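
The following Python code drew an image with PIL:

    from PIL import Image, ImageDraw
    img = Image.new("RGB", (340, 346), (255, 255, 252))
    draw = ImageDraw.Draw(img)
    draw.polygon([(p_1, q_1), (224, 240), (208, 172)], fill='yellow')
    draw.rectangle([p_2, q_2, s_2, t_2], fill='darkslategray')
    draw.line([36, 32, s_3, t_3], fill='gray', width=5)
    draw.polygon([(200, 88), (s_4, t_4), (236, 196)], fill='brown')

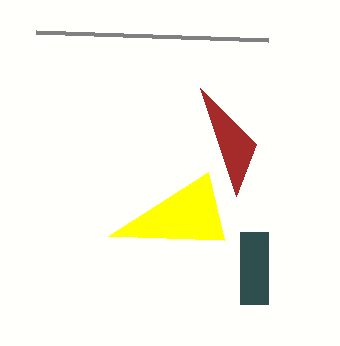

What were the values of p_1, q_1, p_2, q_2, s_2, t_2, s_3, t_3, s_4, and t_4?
p_1 = 108, q_1 = 236, p_2 = 240, q_2 = 232, s_2 = 268, t_2 = 304, s_3 = 268, t_3 = 40, s_4 = 256, t_4 = 144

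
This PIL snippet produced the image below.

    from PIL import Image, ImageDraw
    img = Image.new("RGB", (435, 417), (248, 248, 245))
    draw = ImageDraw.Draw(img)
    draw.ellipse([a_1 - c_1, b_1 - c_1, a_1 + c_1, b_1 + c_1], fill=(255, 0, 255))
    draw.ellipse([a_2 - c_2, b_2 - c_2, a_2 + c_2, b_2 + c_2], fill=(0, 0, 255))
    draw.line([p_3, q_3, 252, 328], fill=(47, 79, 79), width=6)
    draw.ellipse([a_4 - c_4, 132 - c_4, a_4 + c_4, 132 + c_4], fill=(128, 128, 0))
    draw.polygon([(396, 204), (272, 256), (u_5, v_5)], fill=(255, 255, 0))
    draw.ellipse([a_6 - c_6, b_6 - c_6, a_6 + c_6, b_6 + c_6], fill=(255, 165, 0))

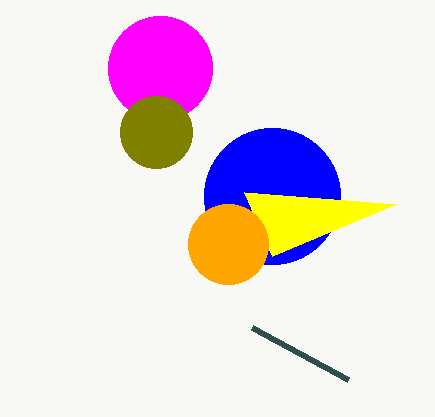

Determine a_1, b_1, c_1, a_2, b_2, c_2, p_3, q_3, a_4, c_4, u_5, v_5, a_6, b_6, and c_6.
a_1 = 160
b_1 = 68
c_1 = 52
a_2 = 272
b_2 = 196
c_2 = 68
p_3 = 348
q_3 = 380
a_4 = 156
c_4 = 36
u_5 = 244
v_5 = 192
a_6 = 228
b_6 = 244
c_6 = 40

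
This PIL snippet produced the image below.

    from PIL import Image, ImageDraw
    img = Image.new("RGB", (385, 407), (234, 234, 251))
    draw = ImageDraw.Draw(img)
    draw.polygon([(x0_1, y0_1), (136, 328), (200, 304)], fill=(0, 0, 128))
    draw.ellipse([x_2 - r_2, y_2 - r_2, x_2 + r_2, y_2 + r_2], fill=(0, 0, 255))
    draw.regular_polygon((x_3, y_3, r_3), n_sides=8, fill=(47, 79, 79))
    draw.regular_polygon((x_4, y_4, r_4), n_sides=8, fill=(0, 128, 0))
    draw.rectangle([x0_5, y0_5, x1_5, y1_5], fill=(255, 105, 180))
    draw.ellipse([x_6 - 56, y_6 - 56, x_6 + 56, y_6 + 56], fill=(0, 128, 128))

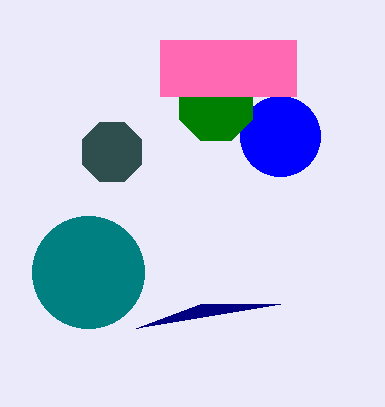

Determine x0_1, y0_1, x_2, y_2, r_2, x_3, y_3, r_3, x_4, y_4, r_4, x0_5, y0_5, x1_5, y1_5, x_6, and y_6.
x0_1 = 280, y0_1 = 304, x_2 = 280, y_2 = 136, r_2 = 40, x_3 = 112, y_3 = 152, r_3 = 32, x_4 = 216, y_4 = 104, r_4 = 40, x0_5 = 160, y0_5 = 40, x1_5 = 296, y1_5 = 96, x_6 = 88, y_6 = 272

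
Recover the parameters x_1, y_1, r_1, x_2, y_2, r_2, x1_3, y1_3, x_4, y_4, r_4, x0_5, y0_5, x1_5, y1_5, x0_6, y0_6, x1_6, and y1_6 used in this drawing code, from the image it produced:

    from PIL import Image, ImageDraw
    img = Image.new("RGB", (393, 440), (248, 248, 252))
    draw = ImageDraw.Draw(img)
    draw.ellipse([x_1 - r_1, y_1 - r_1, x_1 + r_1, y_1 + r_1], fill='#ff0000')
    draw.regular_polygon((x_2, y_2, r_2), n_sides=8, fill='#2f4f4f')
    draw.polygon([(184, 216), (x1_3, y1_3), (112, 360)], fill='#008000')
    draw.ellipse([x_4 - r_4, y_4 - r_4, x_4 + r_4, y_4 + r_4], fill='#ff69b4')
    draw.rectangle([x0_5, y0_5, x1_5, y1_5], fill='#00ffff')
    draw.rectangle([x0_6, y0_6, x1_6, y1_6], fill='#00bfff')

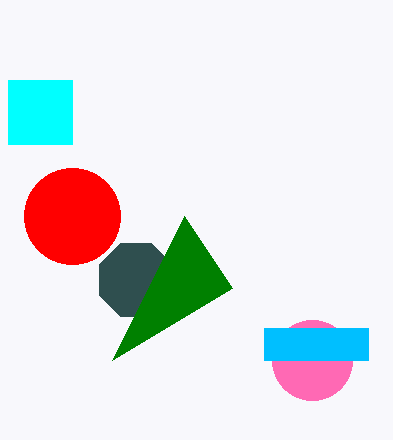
x_1 = 72
y_1 = 216
r_1 = 48
x_2 = 136
y_2 = 280
r_2 = 40
x1_3 = 232
y1_3 = 288
x_4 = 312
y_4 = 360
r_4 = 40
x0_5 = 8
y0_5 = 80
x1_5 = 72
y1_5 = 144
x0_6 = 264
y0_6 = 328
x1_6 = 368
y1_6 = 360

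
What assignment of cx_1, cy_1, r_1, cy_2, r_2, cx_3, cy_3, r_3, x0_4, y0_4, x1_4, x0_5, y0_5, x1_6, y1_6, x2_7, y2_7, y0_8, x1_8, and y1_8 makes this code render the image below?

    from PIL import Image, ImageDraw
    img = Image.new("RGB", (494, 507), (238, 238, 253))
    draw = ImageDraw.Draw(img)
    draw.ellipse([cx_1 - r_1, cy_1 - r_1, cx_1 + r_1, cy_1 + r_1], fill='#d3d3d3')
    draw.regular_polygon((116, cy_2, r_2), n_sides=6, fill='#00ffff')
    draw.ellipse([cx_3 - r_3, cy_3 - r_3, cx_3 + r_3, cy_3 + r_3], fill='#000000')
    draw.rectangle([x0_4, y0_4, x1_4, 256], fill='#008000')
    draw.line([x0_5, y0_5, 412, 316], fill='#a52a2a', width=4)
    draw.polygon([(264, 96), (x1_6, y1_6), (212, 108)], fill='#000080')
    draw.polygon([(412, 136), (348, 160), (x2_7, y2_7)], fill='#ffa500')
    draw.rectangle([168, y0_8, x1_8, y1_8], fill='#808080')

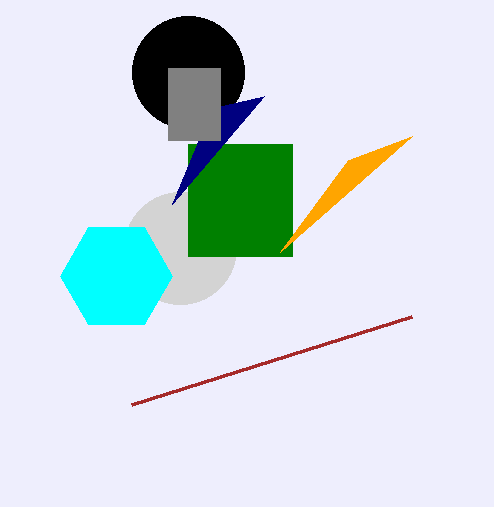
cx_1 = 180
cy_1 = 248
r_1 = 56
cy_2 = 276
r_2 = 56
cx_3 = 188
cy_3 = 72
r_3 = 56
x0_4 = 188
y0_4 = 144
x1_4 = 292
x0_5 = 132
y0_5 = 404
x1_6 = 172
y1_6 = 204
x2_7 = 280
y2_7 = 252
y0_8 = 68
x1_8 = 220
y1_8 = 140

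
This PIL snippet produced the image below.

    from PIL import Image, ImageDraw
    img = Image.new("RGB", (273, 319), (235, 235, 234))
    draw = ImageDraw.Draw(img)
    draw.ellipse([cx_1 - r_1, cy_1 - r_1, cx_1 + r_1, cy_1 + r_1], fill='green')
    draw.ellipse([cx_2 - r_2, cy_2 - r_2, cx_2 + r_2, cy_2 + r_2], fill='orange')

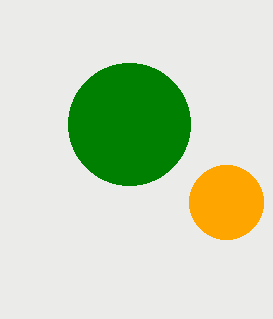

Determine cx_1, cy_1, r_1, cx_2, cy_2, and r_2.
cx_1 = 129, cy_1 = 124, r_1 = 61, cx_2 = 226, cy_2 = 202, r_2 = 37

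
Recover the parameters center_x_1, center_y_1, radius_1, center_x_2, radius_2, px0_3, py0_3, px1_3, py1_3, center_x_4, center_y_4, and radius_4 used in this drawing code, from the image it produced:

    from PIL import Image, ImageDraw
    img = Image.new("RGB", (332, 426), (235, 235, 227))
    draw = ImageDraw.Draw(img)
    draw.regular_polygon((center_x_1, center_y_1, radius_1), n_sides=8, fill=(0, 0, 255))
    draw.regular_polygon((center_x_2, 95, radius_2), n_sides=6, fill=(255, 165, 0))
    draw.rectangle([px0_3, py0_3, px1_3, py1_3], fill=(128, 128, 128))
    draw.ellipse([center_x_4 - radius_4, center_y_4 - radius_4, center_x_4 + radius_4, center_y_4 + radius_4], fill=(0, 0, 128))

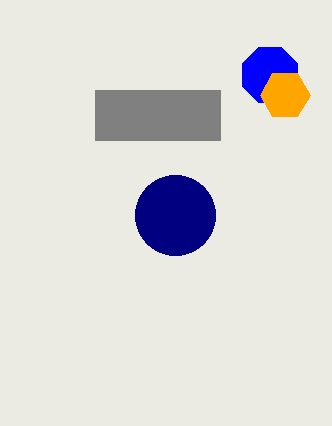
center_x_1 = 270; center_y_1 = 75; radius_1 = 30; center_x_2 = 285; radius_2 = 25; px0_3 = 95; py0_3 = 90; px1_3 = 220; py1_3 = 140; center_x_4 = 175; center_y_4 = 215; radius_4 = 40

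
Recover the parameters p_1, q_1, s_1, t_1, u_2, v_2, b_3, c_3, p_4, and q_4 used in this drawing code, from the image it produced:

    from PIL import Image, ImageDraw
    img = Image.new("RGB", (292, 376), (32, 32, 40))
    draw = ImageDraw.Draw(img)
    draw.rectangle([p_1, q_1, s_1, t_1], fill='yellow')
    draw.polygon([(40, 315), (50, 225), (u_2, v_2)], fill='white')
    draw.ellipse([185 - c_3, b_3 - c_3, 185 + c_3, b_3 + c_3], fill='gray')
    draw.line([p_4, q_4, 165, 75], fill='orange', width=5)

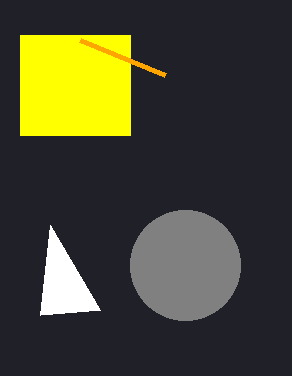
p_1 = 20, q_1 = 35, s_1 = 130, t_1 = 135, u_2 = 100, v_2 = 310, b_3 = 265, c_3 = 55, p_4 = 80, q_4 = 40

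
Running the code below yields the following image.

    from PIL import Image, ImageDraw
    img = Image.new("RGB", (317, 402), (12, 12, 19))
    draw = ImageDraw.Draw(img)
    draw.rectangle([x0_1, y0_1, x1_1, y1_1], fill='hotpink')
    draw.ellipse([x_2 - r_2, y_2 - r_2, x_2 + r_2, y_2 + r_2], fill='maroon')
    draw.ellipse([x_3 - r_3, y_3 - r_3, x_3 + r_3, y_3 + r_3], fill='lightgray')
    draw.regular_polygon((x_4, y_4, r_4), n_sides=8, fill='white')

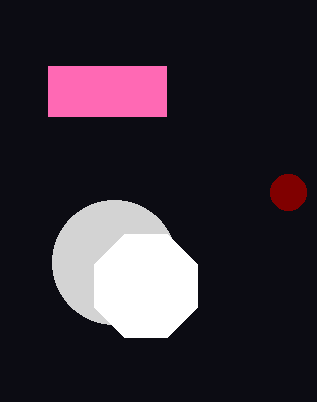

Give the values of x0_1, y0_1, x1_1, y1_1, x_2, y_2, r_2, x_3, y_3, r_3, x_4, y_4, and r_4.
x0_1 = 48; y0_1 = 66; x1_1 = 166; y1_1 = 116; x_2 = 288; y_2 = 192; r_2 = 18; x_3 = 114; y_3 = 262; r_3 = 62; x_4 = 146; y_4 = 286; r_4 = 56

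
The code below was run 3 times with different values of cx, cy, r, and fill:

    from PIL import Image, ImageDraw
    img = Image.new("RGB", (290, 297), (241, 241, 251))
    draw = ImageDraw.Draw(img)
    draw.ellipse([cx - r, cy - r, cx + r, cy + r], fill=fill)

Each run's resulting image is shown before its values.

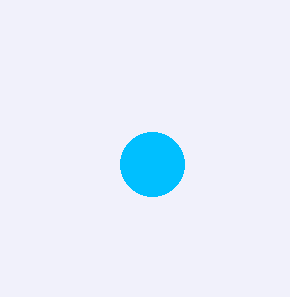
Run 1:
cx = 152
cy = 164
r = 32
fill = 'deepskyblue'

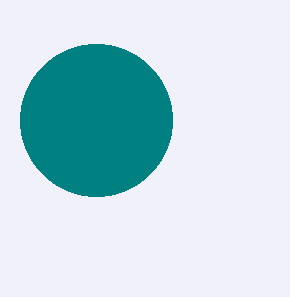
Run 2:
cx = 96; cy = 120; r = 76; fill = 'teal'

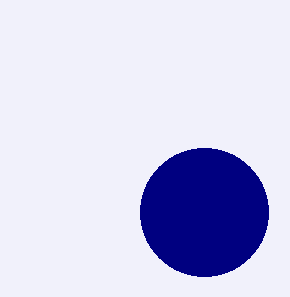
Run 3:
cx = 204; cy = 212; r = 64; fill = 'navy'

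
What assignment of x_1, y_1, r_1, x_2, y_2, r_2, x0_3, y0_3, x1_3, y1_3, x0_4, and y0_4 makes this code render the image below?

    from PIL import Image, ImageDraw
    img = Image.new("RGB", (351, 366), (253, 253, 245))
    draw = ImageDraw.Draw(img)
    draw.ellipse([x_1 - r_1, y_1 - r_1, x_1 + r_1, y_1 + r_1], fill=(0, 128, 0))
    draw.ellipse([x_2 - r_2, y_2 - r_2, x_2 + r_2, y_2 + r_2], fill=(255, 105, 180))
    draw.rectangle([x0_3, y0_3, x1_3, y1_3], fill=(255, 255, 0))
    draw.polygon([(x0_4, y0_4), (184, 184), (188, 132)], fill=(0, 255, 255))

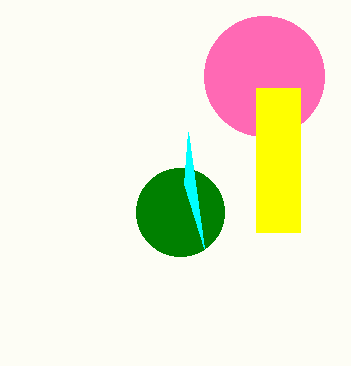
x_1 = 180
y_1 = 212
r_1 = 44
x_2 = 264
y_2 = 76
r_2 = 60
x0_3 = 256
y0_3 = 88
x1_3 = 300
y1_3 = 232
x0_4 = 204
y0_4 = 248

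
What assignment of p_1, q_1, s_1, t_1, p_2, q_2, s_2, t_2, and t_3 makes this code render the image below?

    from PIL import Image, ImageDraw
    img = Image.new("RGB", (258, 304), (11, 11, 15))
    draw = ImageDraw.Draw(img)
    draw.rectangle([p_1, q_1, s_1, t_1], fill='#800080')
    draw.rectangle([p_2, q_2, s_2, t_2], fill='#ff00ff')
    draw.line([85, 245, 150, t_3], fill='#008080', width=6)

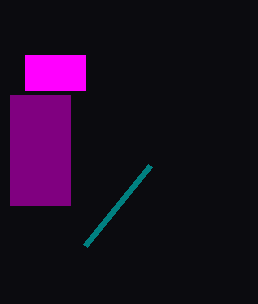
p_1 = 10; q_1 = 95; s_1 = 70; t_1 = 205; p_2 = 25; q_2 = 55; s_2 = 85; t_2 = 90; t_3 = 165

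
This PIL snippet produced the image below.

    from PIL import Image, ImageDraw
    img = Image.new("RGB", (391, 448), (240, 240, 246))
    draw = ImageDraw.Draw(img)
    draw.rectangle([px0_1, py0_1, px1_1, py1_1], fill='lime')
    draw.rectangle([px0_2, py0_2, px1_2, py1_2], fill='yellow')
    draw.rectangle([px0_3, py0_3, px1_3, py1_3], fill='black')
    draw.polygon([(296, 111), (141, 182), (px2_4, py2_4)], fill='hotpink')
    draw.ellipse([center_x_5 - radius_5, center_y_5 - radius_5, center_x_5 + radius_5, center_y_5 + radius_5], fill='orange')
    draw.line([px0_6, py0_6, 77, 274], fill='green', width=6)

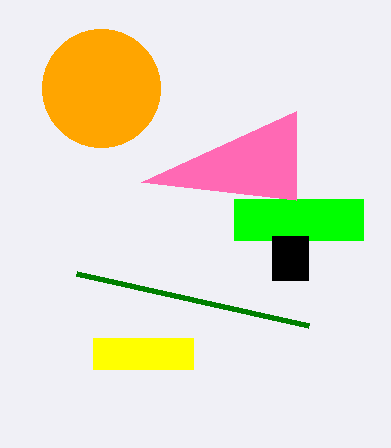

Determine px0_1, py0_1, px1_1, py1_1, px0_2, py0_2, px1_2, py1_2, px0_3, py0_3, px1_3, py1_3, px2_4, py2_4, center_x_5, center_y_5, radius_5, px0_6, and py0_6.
px0_1 = 234, py0_1 = 199, px1_1 = 363, py1_1 = 240, px0_2 = 93, py0_2 = 338, px1_2 = 193, py1_2 = 369, px0_3 = 272, py0_3 = 236, px1_3 = 308, py1_3 = 280, px2_4 = 296, py2_4 = 200, center_x_5 = 101, center_y_5 = 88, radius_5 = 59, px0_6 = 309, py0_6 = 326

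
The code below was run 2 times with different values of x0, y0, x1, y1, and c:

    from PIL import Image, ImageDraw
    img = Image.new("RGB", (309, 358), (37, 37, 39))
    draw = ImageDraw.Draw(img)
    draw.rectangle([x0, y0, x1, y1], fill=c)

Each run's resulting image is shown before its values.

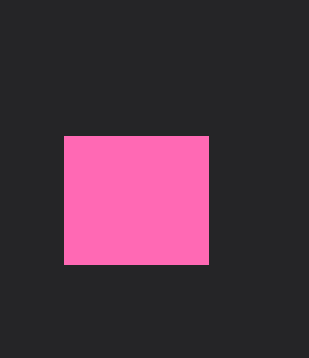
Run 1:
x0 = 64
y0 = 136
x1 = 208
y1 = 264
c = 'hotpink'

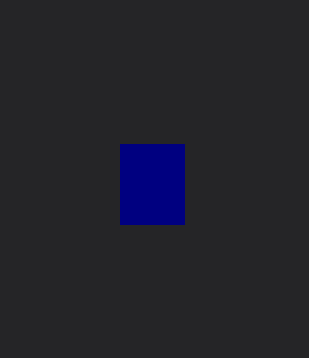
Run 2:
x0 = 120
y0 = 144
x1 = 184
y1 = 224
c = 'navy'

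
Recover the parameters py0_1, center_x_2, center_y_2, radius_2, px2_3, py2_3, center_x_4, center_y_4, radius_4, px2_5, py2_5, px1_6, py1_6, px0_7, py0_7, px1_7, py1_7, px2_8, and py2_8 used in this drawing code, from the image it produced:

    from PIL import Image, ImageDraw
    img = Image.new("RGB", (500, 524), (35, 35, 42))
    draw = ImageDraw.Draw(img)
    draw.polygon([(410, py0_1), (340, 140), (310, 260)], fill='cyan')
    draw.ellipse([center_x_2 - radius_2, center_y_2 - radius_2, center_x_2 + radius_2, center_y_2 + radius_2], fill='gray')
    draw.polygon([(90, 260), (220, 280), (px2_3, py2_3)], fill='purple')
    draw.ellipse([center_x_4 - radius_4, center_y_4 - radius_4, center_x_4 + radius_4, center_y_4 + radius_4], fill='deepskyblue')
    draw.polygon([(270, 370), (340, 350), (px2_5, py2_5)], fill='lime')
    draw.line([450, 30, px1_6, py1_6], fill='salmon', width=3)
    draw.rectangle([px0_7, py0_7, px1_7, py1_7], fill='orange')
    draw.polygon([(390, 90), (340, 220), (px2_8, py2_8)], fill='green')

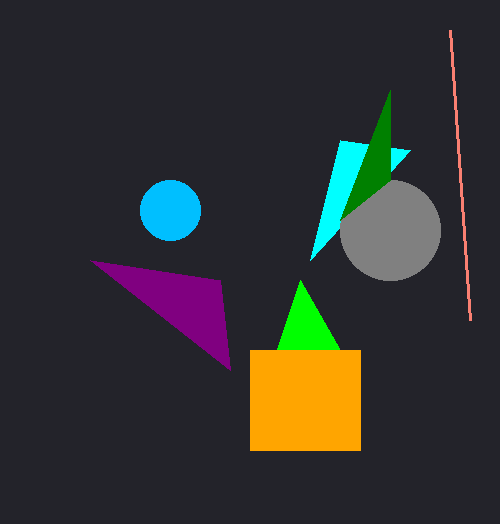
py0_1 = 150; center_x_2 = 390; center_y_2 = 230; radius_2 = 50; px2_3 = 230; py2_3 = 370; center_x_4 = 170; center_y_4 = 210; radius_4 = 30; px2_5 = 300; py2_5 = 280; px1_6 = 470; py1_6 = 320; px0_7 = 250; py0_7 = 350; px1_7 = 360; py1_7 = 450; px2_8 = 390; py2_8 = 180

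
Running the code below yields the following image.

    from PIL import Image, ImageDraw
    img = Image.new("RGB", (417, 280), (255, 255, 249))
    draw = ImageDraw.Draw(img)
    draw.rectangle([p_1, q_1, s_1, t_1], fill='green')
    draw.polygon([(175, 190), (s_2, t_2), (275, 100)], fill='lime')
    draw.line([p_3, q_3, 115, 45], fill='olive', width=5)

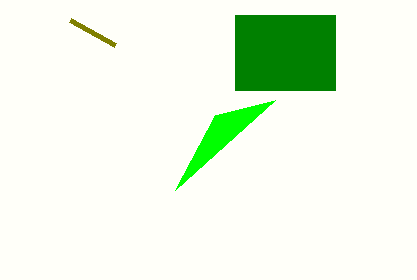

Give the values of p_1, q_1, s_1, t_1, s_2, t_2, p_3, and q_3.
p_1 = 235
q_1 = 15
s_1 = 335
t_1 = 90
s_2 = 215
t_2 = 115
p_3 = 70
q_3 = 20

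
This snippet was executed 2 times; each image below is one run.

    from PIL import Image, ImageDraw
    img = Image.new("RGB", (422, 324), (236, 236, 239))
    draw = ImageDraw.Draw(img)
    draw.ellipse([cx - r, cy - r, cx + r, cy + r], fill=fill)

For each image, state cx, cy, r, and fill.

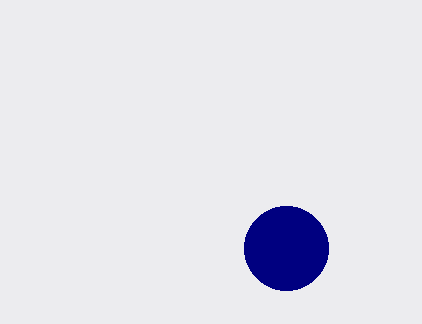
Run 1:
cx = 286, cy = 248, r = 42, fill = 'navy'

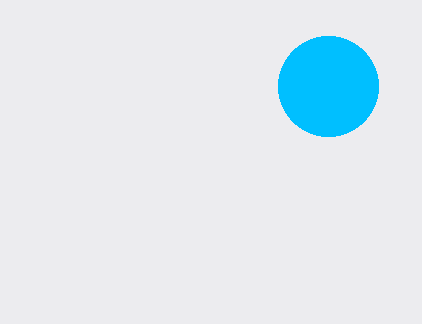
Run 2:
cx = 328
cy = 86
r = 50
fill = 'deepskyblue'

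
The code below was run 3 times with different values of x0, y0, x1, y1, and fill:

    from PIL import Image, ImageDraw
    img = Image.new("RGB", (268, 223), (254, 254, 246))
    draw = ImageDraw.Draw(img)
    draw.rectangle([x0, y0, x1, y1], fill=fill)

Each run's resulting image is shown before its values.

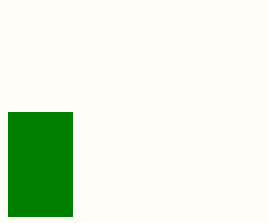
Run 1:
x0 = 8
y0 = 112
x1 = 72
y1 = 216
fill = 'green'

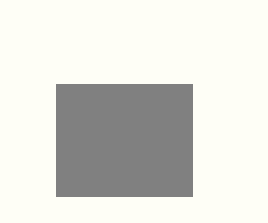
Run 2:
x0 = 56, y0 = 84, x1 = 192, y1 = 196, fill = 'gray'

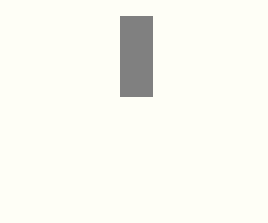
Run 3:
x0 = 120, y0 = 16, x1 = 152, y1 = 96, fill = 'gray'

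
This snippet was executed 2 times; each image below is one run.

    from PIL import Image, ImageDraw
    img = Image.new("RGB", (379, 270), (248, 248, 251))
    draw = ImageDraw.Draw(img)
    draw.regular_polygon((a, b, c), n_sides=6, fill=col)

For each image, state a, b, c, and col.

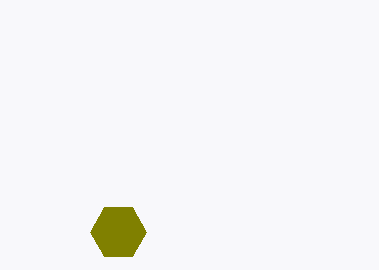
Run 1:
a = 118, b = 232, c = 28, col = 'olive'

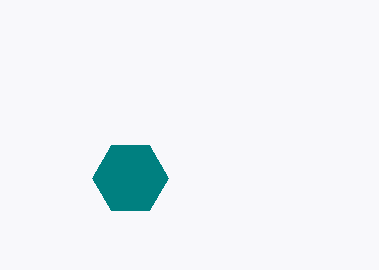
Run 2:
a = 130
b = 178
c = 38
col = 'teal'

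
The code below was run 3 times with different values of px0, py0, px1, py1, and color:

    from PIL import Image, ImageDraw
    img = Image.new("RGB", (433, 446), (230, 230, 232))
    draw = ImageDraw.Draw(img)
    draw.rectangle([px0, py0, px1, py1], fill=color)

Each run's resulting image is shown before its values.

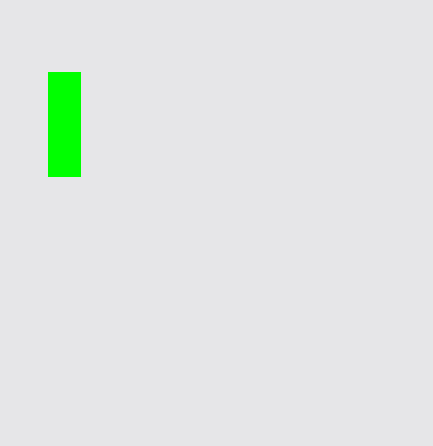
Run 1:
px0 = 48; py0 = 72; px1 = 80; py1 = 176; color = 'lime'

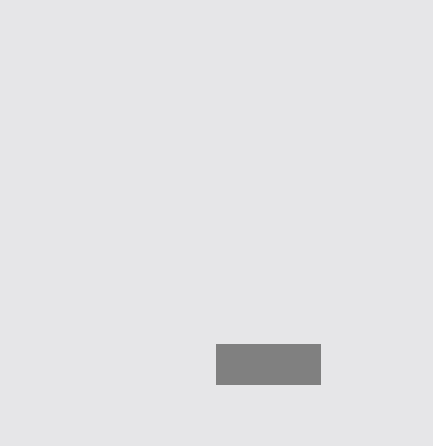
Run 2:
px0 = 216
py0 = 344
px1 = 320
py1 = 384
color = 'gray'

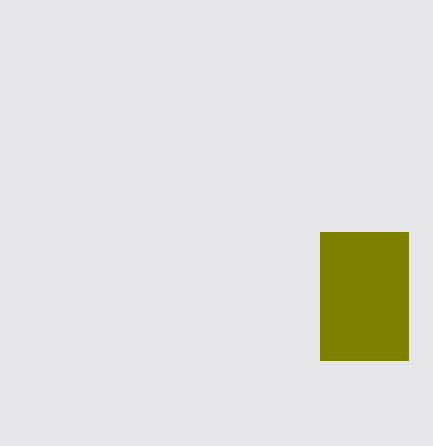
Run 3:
px0 = 320; py0 = 232; px1 = 408; py1 = 360; color = 'olive'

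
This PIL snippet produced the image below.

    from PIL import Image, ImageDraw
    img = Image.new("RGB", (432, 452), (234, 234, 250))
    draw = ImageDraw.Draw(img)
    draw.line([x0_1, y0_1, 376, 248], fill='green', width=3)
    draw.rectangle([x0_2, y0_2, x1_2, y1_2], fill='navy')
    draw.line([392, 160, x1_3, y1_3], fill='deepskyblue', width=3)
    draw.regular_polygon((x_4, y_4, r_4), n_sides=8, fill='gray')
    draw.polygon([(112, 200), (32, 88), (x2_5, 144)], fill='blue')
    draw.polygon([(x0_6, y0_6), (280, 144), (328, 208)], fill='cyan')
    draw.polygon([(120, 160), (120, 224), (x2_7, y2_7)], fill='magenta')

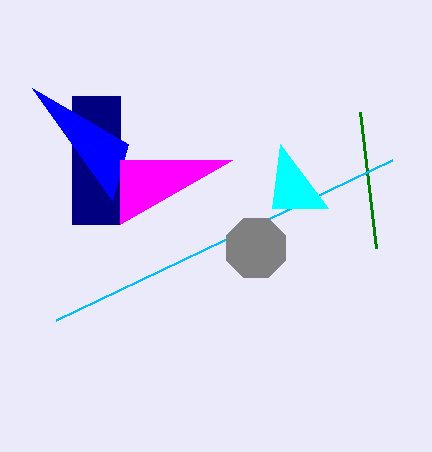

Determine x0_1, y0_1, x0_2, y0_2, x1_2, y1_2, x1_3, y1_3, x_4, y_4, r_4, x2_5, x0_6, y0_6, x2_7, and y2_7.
x0_1 = 360, y0_1 = 112, x0_2 = 72, y0_2 = 96, x1_2 = 120, y1_2 = 224, x1_3 = 56, y1_3 = 320, x_4 = 256, y_4 = 248, r_4 = 32, x2_5 = 128, x0_6 = 272, y0_6 = 208, x2_7 = 232, y2_7 = 160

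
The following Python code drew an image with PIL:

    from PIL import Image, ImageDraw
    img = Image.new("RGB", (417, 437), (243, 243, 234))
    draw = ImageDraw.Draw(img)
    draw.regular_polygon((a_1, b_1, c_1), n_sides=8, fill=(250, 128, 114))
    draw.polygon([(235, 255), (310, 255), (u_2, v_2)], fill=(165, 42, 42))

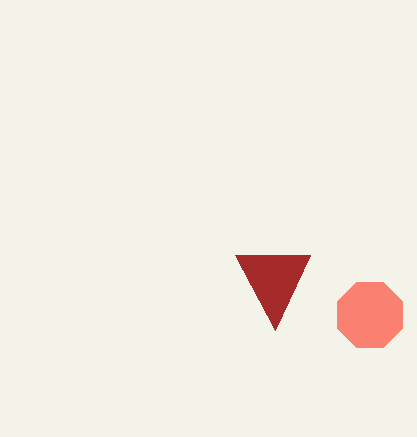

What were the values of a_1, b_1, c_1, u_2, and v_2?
a_1 = 370, b_1 = 315, c_1 = 35, u_2 = 275, v_2 = 330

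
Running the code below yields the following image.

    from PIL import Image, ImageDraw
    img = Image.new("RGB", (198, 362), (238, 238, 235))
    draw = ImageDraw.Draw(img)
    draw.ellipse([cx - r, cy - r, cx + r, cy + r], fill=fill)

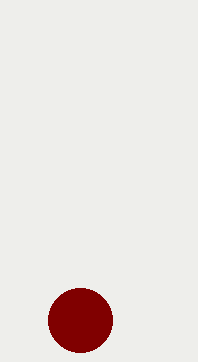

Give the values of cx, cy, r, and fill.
cx = 80, cy = 320, r = 32, fill = 'maroon'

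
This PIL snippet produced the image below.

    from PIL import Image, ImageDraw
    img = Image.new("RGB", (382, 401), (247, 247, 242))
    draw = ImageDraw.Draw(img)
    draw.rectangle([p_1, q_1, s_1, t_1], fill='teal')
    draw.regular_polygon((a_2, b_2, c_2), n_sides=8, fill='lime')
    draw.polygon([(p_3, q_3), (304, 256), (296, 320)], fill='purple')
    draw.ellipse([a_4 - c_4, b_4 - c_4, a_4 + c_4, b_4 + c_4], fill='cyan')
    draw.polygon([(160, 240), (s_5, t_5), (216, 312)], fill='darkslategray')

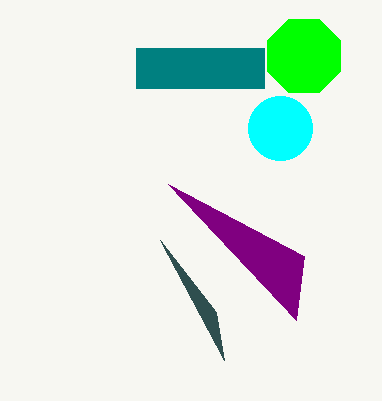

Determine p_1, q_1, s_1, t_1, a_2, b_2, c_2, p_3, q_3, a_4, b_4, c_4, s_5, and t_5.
p_1 = 136
q_1 = 48
s_1 = 264
t_1 = 88
a_2 = 304
b_2 = 56
c_2 = 40
p_3 = 168
q_3 = 184
a_4 = 280
b_4 = 128
c_4 = 32
s_5 = 224
t_5 = 360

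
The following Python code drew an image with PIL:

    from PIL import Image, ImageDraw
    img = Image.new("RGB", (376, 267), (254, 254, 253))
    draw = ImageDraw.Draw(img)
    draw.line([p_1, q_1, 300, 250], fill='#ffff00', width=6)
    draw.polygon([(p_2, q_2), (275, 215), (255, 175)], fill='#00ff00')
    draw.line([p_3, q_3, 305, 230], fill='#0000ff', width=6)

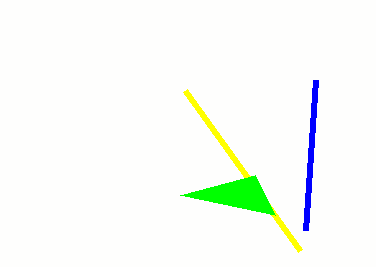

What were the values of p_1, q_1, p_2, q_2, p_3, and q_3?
p_1 = 185
q_1 = 90
p_2 = 180
q_2 = 195
p_3 = 315
q_3 = 80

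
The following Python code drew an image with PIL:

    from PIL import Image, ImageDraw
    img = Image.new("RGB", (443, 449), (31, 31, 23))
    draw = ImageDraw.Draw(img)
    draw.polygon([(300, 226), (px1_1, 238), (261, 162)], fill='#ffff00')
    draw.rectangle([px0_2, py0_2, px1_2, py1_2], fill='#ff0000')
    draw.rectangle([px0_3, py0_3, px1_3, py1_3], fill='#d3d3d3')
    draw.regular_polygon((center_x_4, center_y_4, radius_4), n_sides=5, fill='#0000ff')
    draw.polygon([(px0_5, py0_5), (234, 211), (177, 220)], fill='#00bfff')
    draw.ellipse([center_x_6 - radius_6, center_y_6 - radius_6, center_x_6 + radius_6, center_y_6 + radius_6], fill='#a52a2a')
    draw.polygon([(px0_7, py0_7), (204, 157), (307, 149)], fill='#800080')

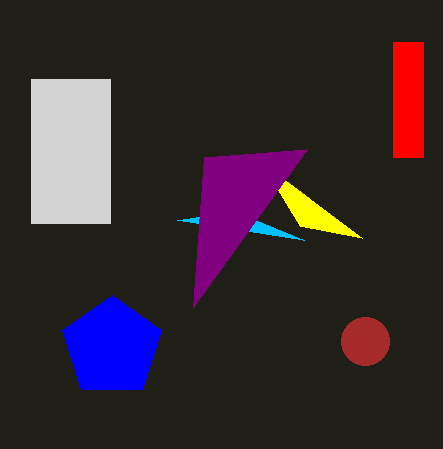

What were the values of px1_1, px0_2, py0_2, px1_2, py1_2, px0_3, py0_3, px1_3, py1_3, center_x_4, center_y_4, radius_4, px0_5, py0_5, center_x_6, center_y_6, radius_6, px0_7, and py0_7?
px1_1 = 362, px0_2 = 393, py0_2 = 42, px1_2 = 423, py1_2 = 157, px0_3 = 31, py0_3 = 79, px1_3 = 110, py1_3 = 223, center_x_4 = 112, center_y_4 = 347, radius_4 = 52, px0_5 = 304, py0_5 = 240, center_x_6 = 365, center_y_6 = 341, radius_6 = 24, px0_7 = 193, py0_7 = 307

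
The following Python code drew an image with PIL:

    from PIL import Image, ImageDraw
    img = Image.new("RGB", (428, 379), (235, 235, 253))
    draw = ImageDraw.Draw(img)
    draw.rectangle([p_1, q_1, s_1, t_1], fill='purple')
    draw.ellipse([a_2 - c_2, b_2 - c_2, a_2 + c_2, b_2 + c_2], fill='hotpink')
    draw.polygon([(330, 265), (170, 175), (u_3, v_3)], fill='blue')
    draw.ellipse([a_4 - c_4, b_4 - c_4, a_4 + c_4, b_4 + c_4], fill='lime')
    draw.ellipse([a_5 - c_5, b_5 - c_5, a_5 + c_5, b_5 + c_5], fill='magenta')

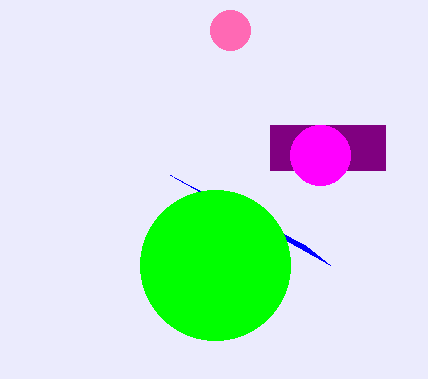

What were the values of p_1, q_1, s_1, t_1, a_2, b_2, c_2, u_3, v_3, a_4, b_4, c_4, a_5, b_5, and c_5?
p_1 = 270, q_1 = 125, s_1 = 385, t_1 = 170, a_2 = 230, b_2 = 30, c_2 = 20, u_3 = 305, v_3 = 245, a_4 = 215, b_4 = 265, c_4 = 75, a_5 = 320, b_5 = 155, c_5 = 30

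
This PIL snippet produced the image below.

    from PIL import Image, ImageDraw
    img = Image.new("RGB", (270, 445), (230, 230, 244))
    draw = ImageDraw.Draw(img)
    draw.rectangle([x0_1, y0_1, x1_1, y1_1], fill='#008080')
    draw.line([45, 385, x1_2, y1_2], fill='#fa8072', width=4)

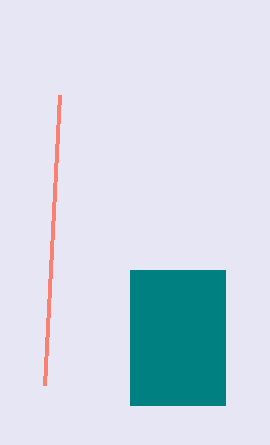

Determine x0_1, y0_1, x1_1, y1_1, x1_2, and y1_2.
x0_1 = 130
y0_1 = 270
x1_1 = 225
y1_1 = 405
x1_2 = 60
y1_2 = 95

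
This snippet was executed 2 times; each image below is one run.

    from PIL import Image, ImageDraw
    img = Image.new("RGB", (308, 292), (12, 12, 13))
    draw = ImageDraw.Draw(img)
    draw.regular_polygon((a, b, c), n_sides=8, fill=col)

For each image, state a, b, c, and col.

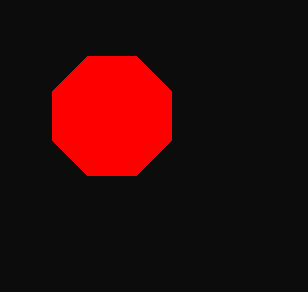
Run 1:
a = 112, b = 116, c = 64, col = 'red'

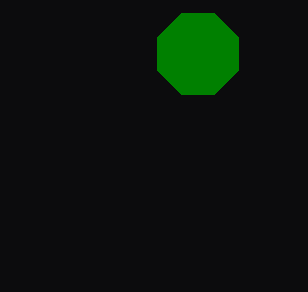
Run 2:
a = 198; b = 54; c = 44; col = 'green'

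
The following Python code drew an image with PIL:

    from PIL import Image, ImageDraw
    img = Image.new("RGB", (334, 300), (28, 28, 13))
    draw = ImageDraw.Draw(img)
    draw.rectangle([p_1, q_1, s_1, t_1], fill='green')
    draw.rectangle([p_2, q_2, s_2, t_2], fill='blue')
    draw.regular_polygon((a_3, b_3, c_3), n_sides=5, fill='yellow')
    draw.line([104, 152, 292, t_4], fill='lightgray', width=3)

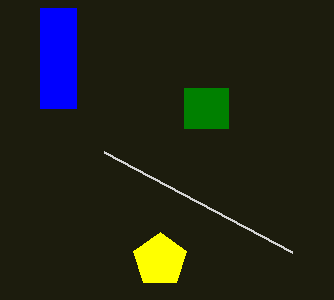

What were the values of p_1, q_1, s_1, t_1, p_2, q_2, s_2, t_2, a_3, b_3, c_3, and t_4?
p_1 = 184; q_1 = 88; s_1 = 228; t_1 = 128; p_2 = 40; q_2 = 8; s_2 = 76; t_2 = 108; a_3 = 160; b_3 = 260; c_3 = 28; t_4 = 252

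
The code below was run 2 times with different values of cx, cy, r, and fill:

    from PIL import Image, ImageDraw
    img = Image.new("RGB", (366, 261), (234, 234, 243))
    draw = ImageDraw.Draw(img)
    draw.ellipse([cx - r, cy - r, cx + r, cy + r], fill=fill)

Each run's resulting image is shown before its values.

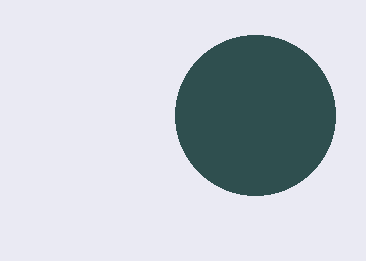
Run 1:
cx = 255, cy = 115, r = 80, fill = 'darkslategray'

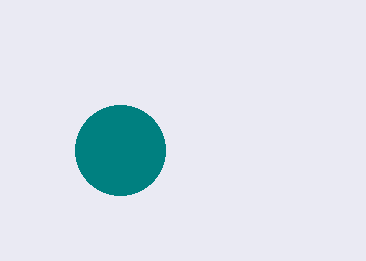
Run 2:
cx = 120, cy = 150, r = 45, fill = 'teal'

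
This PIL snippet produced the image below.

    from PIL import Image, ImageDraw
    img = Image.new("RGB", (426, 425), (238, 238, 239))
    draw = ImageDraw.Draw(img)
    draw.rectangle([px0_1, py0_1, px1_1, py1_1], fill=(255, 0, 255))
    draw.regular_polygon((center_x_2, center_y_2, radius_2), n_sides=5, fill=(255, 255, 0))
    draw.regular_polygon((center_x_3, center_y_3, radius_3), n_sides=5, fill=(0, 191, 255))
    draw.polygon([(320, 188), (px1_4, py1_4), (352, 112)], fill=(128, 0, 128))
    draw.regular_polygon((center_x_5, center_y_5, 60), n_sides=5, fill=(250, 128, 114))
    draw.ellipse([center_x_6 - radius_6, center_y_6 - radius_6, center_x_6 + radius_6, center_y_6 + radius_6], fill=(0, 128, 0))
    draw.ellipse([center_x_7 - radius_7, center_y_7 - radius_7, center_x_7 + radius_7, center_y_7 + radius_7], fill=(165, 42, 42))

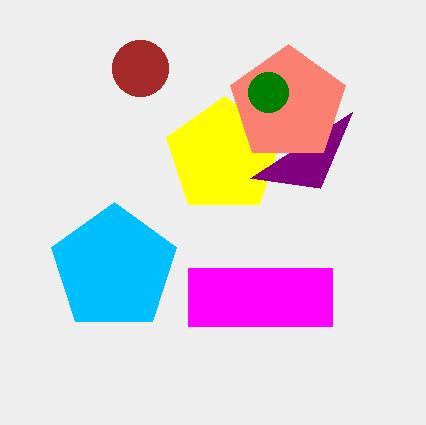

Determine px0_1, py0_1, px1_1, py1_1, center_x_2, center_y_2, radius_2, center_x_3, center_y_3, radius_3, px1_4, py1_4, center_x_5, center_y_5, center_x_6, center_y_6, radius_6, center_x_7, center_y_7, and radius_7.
px0_1 = 188
py0_1 = 268
px1_1 = 332
py1_1 = 326
center_x_2 = 224
center_y_2 = 156
radius_2 = 60
center_x_3 = 114
center_y_3 = 268
radius_3 = 66
px1_4 = 250
py1_4 = 178
center_x_5 = 288
center_y_5 = 104
center_x_6 = 268
center_y_6 = 92
radius_6 = 20
center_x_7 = 140
center_y_7 = 68
radius_7 = 28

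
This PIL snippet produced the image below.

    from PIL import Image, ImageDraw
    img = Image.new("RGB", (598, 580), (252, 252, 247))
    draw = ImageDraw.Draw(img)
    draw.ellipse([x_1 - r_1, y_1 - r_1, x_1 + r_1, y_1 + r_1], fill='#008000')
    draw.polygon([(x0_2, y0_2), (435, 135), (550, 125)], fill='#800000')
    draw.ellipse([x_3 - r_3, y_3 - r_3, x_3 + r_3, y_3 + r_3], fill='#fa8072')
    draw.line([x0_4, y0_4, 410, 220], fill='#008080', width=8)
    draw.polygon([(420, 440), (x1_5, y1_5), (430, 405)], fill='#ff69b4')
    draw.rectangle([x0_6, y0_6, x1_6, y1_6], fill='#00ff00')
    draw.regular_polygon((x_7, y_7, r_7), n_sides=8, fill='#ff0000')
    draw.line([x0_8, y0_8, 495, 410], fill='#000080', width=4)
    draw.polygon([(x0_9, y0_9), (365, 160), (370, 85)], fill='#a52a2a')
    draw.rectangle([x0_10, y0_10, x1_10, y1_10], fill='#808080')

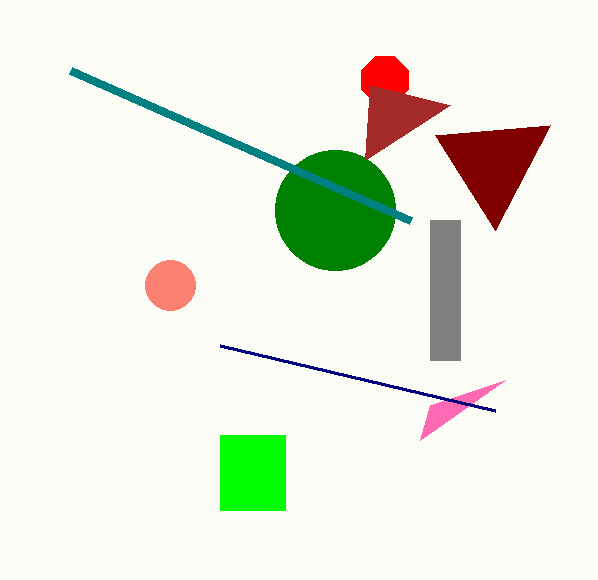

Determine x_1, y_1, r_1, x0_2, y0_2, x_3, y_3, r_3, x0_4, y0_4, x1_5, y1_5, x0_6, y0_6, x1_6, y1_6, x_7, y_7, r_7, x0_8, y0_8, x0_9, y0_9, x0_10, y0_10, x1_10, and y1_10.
x_1 = 335, y_1 = 210, r_1 = 60, x0_2 = 495, y0_2 = 230, x_3 = 170, y_3 = 285, r_3 = 25, x0_4 = 70, y0_4 = 70, x1_5 = 505, y1_5 = 380, x0_6 = 220, y0_6 = 435, x1_6 = 285, y1_6 = 510, x_7 = 385, y_7 = 80, r_7 = 25, x0_8 = 220, y0_8 = 345, x0_9 = 450, y0_9 = 105, x0_10 = 430, y0_10 = 220, x1_10 = 460, y1_10 = 360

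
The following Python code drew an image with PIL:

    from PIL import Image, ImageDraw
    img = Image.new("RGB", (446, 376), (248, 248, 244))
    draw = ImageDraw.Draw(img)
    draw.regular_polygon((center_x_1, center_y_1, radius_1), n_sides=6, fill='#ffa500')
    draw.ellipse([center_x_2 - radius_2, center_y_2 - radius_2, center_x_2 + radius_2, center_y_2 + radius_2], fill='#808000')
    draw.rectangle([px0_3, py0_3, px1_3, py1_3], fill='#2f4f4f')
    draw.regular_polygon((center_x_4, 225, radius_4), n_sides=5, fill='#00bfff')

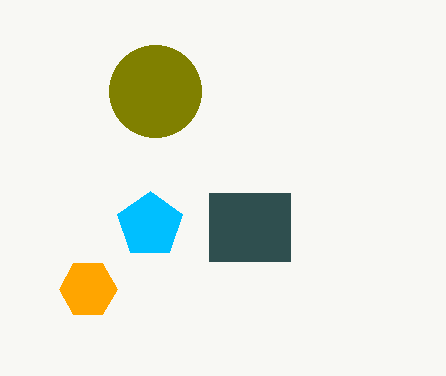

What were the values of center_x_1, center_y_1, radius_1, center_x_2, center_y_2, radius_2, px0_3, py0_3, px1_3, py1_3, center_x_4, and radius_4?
center_x_1 = 88
center_y_1 = 289
radius_1 = 29
center_x_2 = 155
center_y_2 = 91
radius_2 = 46
px0_3 = 209
py0_3 = 193
px1_3 = 290
py1_3 = 261
center_x_4 = 150
radius_4 = 34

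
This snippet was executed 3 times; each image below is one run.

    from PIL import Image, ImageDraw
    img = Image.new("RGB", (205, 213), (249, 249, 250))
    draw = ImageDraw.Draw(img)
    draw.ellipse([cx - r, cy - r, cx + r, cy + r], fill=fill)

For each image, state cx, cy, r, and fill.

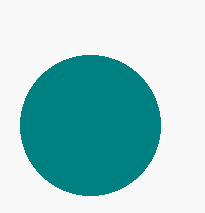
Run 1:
cx = 90, cy = 125, r = 70, fill = 'teal'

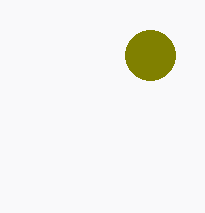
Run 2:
cx = 150; cy = 55; r = 25; fill = 'olive'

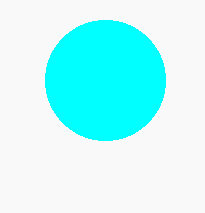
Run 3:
cx = 105
cy = 80
r = 60
fill = 'cyan'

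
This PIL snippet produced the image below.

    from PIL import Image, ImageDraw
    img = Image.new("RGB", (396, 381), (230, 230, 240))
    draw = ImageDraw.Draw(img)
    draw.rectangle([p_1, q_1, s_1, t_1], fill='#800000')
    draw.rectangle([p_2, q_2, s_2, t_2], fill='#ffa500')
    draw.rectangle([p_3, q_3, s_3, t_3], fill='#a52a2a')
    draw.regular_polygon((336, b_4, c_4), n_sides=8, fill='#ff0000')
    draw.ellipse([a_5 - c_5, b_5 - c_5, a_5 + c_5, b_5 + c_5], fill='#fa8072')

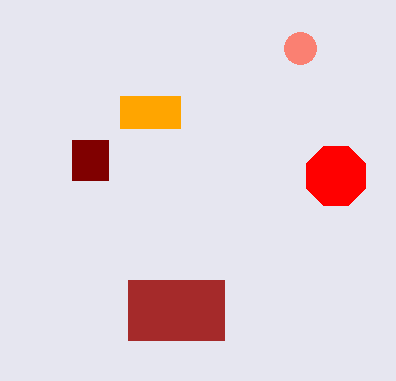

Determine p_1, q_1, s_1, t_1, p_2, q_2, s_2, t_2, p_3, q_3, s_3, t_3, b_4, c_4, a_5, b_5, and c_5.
p_1 = 72
q_1 = 140
s_1 = 108
t_1 = 180
p_2 = 120
q_2 = 96
s_2 = 180
t_2 = 128
p_3 = 128
q_3 = 280
s_3 = 224
t_3 = 340
b_4 = 176
c_4 = 32
a_5 = 300
b_5 = 48
c_5 = 16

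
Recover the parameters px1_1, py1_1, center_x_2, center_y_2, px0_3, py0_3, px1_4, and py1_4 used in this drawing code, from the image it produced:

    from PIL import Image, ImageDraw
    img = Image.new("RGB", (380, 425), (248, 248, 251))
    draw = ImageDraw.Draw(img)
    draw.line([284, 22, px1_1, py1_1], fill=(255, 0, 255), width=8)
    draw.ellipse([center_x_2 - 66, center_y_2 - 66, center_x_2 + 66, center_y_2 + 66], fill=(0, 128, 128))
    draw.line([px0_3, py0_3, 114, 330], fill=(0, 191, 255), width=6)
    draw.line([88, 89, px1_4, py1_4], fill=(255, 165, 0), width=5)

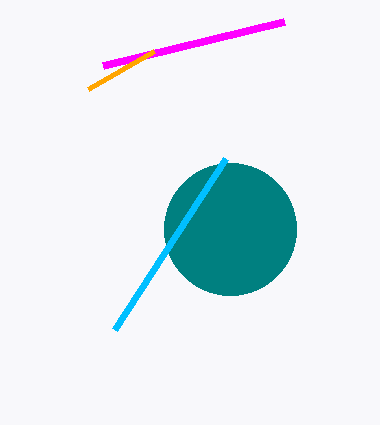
px1_1 = 103
py1_1 = 66
center_x_2 = 230
center_y_2 = 229
px0_3 = 225
py0_3 = 159
px1_4 = 154
py1_4 = 51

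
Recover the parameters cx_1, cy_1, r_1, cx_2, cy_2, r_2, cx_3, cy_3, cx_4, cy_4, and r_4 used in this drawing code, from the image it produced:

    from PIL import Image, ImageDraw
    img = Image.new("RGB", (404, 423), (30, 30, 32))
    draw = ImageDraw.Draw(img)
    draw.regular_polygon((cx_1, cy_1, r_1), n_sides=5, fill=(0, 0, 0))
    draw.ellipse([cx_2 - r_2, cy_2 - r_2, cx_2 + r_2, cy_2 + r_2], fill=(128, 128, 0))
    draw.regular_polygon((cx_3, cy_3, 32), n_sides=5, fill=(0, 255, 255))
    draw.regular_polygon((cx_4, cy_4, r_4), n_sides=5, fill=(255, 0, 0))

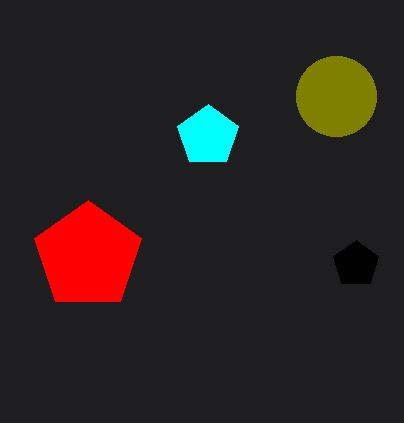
cx_1 = 356; cy_1 = 264; r_1 = 24; cx_2 = 336; cy_2 = 96; r_2 = 40; cx_3 = 208; cy_3 = 136; cx_4 = 88; cy_4 = 256; r_4 = 56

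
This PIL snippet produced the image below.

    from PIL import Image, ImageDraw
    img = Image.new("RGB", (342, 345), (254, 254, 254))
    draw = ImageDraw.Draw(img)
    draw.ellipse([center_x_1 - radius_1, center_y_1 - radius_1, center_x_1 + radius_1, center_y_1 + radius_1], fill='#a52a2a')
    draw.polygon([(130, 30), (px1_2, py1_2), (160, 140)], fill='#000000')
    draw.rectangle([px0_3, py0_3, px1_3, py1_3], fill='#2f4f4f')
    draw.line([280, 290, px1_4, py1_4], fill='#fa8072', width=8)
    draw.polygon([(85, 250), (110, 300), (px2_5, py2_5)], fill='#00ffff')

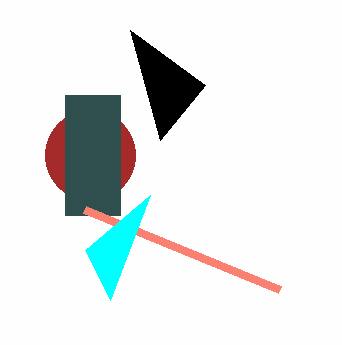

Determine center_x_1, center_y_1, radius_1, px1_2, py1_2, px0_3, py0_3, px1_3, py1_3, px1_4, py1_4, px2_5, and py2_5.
center_x_1 = 90; center_y_1 = 155; radius_1 = 45; px1_2 = 205; py1_2 = 85; px0_3 = 65; py0_3 = 95; px1_3 = 120; py1_3 = 215; px1_4 = 85; py1_4 = 210; px2_5 = 150; py2_5 = 195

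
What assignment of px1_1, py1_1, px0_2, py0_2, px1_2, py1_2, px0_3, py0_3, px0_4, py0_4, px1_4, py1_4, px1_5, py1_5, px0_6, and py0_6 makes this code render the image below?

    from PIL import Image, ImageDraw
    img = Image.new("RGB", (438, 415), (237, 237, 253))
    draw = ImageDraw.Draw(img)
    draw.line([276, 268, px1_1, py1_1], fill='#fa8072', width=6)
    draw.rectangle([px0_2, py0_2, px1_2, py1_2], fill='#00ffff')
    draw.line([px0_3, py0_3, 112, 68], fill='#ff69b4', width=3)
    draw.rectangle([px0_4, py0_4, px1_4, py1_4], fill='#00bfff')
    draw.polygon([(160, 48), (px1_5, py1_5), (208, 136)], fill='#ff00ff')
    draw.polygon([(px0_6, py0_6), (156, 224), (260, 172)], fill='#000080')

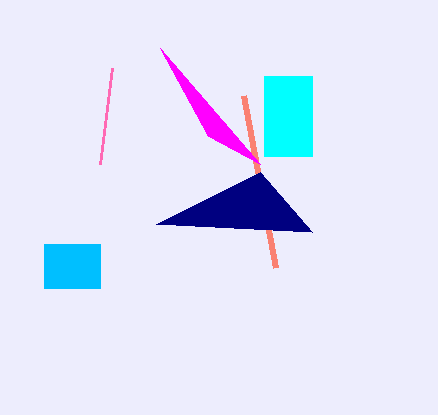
px1_1 = 244; py1_1 = 96; px0_2 = 264; py0_2 = 76; px1_2 = 312; py1_2 = 156; px0_3 = 100; py0_3 = 164; px0_4 = 44; py0_4 = 244; px1_4 = 100; py1_4 = 288; px1_5 = 260; py1_5 = 164; px0_6 = 312; py0_6 = 232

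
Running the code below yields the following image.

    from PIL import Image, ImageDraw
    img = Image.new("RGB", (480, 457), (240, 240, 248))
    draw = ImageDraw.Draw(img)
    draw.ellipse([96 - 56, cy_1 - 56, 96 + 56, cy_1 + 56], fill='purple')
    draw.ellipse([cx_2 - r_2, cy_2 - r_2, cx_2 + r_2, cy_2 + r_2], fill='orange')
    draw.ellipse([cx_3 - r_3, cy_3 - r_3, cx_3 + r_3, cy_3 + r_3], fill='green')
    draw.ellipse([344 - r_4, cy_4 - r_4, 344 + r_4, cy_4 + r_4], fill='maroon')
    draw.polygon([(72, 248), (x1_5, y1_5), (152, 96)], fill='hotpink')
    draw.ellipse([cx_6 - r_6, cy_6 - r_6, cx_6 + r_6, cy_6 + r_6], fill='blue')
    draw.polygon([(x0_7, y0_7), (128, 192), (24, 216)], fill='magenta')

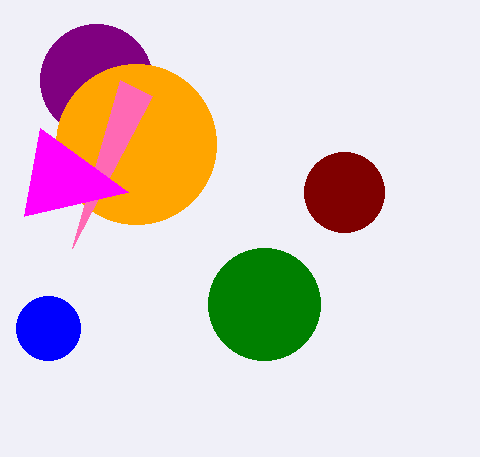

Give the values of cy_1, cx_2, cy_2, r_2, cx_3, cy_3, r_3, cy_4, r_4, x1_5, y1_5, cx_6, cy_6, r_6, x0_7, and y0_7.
cy_1 = 80, cx_2 = 136, cy_2 = 144, r_2 = 80, cx_3 = 264, cy_3 = 304, r_3 = 56, cy_4 = 192, r_4 = 40, x1_5 = 120, y1_5 = 80, cx_6 = 48, cy_6 = 328, r_6 = 32, x0_7 = 40, y0_7 = 128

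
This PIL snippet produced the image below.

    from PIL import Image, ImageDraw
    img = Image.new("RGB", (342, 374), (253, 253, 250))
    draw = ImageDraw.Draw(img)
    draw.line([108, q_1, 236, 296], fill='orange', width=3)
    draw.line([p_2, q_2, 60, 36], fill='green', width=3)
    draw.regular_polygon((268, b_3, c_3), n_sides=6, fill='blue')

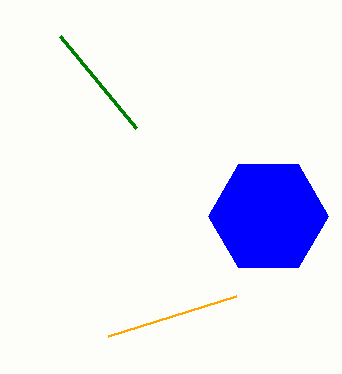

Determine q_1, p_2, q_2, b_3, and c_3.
q_1 = 336
p_2 = 136
q_2 = 128
b_3 = 216
c_3 = 60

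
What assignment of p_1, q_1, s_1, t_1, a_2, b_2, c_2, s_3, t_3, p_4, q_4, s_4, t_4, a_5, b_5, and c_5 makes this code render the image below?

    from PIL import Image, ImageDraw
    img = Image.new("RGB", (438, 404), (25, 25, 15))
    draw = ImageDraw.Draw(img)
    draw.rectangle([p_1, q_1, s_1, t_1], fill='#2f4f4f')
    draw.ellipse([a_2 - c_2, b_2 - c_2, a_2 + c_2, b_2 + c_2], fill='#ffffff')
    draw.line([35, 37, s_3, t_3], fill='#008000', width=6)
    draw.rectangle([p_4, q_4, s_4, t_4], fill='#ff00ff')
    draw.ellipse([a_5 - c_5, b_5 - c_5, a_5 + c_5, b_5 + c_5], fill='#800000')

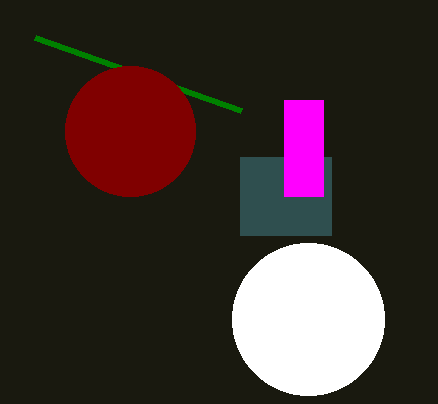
p_1 = 240
q_1 = 157
s_1 = 331
t_1 = 235
a_2 = 308
b_2 = 319
c_2 = 76
s_3 = 241
t_3 = 110
p_4 = 284
q_4 = 100
s_4 = 323
t_4 = 196
a_5 = 130
b_5 = 131
c_5 = 65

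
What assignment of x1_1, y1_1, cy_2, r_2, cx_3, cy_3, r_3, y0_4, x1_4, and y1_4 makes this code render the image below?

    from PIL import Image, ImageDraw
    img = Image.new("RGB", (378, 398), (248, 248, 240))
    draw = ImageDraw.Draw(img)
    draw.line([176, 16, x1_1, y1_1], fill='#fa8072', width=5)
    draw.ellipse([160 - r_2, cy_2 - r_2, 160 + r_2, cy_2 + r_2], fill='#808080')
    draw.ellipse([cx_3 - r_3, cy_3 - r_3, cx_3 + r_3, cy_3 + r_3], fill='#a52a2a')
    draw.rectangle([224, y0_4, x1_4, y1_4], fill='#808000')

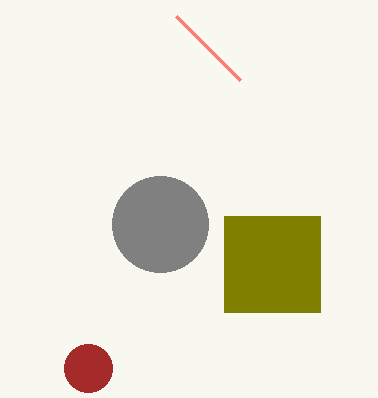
x1_1 = 240, y1_1 = 80, cy_2 = 224, r_2 = 48, cx_3 = 88, cy_3 = 368, r_3 = 24, y0_4 = 216, x1_4 = 320, y1_4 = 312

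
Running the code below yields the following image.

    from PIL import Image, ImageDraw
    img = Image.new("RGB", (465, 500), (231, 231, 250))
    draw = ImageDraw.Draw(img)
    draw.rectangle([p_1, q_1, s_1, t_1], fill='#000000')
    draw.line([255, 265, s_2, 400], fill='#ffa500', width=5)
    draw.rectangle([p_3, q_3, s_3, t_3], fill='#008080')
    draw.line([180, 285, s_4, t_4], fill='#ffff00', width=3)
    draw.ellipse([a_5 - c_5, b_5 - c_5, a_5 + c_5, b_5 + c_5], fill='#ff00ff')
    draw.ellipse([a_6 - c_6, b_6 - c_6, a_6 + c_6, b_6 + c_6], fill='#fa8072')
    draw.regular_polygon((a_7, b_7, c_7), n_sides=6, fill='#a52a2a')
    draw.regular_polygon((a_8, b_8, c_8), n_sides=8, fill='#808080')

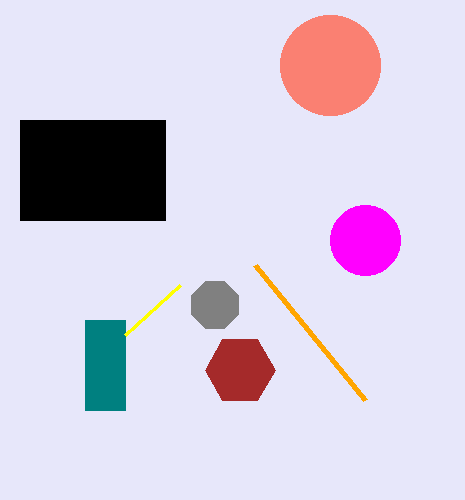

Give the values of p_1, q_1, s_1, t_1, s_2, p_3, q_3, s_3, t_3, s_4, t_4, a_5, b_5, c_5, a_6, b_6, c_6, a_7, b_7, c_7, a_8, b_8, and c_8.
p_1 = 20
q_1 = 120
s_1 = 165
t_1 = 220
s_2 = 365
p_3 = 85
q_3 = 320
s_3 = 125
t_3 = 410
s_4 = 125
t_4 = 335
a_5 = 365
b_5 = 240
c_5 = 35
a_6 = 330
b_6 = 65
c_6 = 50
a_7 = 240
b_7 = 370
c_7 = 35
a_8 = 215
b_8 = 305
c_8 = 25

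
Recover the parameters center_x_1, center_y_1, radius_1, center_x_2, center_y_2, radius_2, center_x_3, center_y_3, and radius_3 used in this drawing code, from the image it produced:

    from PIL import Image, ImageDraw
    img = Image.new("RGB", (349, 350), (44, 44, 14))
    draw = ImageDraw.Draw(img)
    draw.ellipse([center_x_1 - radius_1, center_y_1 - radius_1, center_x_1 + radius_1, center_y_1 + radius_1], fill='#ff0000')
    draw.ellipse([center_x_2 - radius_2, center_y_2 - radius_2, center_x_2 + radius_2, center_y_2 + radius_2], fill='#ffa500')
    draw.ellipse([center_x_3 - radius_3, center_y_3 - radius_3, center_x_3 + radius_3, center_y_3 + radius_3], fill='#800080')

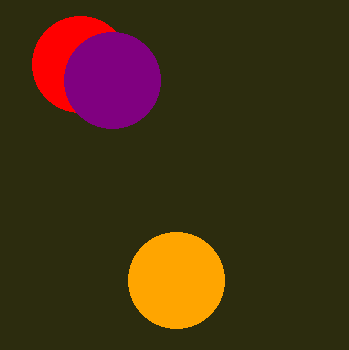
center_x_1 = 80
center_y_1 = 64
radius_1 = 48
center_x_2 = 176
center_y_2 = 280
radius_2 = 48
center_x_3 = 112
center_y_3 = 80
radius_3 = 48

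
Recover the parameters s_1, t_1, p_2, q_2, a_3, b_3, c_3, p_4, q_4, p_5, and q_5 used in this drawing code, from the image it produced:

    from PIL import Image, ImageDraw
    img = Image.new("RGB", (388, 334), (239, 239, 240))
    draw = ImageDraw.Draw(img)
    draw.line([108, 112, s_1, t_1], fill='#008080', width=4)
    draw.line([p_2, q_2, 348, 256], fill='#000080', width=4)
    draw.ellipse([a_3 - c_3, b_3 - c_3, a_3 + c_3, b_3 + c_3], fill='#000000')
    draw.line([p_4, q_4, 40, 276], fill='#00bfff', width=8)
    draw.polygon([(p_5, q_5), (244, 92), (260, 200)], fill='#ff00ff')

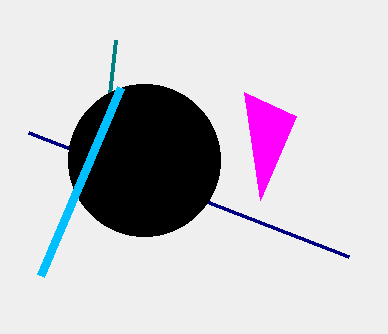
s_1 = 116
t_1 = 40
p_2 = 28
q_2 = 132
a_3 = 144
b_3 = 160
c_3 = 76
p_4 = 120
q_4 = 88
p_5 = 296
q_5 = 116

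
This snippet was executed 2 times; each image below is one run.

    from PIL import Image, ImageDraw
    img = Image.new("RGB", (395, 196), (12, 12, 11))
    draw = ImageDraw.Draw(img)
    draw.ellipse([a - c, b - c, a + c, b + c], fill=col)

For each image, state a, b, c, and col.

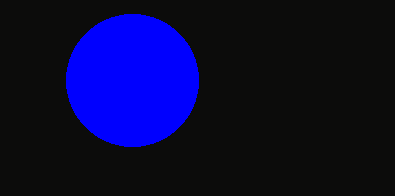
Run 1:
a = 132
b = 80
c = 66
col = 'blue'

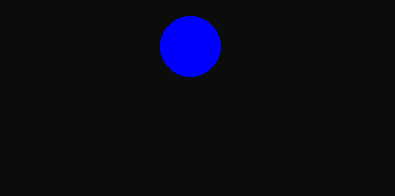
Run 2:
a = 190, b = 46, c = 30, col = 'blue'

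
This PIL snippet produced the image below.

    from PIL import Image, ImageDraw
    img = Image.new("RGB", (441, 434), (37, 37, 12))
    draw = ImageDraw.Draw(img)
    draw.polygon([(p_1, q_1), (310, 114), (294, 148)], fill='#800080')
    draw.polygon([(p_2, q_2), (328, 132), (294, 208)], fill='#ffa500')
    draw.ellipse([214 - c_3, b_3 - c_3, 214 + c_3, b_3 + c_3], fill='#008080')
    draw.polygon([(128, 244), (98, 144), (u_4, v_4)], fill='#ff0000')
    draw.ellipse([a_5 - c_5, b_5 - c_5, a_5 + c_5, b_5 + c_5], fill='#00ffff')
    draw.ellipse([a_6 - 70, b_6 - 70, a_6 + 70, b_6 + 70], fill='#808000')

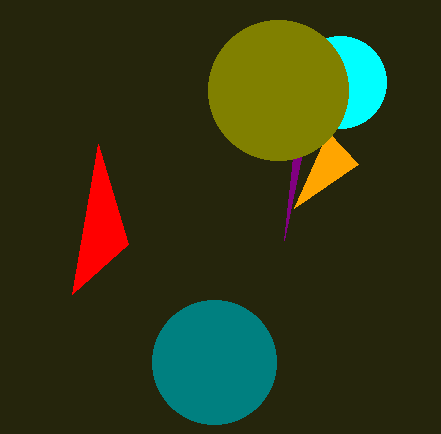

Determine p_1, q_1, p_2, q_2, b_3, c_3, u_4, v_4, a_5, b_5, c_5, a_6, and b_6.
p_1 = 284, q_1 = 240, p_2 = 358, q_2 = 164, b_3 = 362, c_3 = 62, u_4 = 72, v_4 = 294, a_5 = 340, b_5 = 82, c_5 = 46, a_6 = 278, b_6 = 90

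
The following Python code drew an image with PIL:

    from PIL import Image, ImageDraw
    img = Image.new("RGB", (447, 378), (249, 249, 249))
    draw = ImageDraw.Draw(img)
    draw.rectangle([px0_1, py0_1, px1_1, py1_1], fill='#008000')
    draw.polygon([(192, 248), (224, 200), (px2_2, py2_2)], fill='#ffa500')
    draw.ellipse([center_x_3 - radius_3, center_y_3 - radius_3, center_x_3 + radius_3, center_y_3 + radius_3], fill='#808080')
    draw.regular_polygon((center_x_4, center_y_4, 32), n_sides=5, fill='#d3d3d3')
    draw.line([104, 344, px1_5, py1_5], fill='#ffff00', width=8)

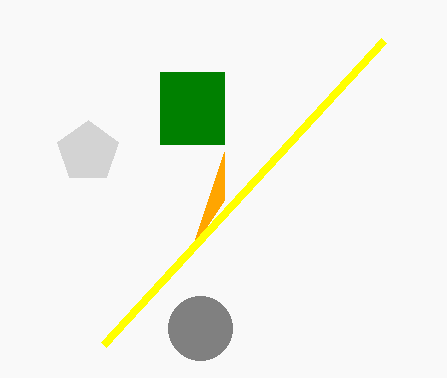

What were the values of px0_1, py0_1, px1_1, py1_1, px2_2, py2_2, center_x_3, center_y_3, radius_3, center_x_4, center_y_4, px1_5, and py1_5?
px0_1 = 160; py0_1 = 72; px1_1 = 224; py1_1 = 144; px2_2 = 224; py2_2 = 152; center_x_3 = 200; center_y_3 = 328; radius_3 = 32; center_x_4 = 88; center_y_4 = 152; px1_5 = 384; py1_5 = 40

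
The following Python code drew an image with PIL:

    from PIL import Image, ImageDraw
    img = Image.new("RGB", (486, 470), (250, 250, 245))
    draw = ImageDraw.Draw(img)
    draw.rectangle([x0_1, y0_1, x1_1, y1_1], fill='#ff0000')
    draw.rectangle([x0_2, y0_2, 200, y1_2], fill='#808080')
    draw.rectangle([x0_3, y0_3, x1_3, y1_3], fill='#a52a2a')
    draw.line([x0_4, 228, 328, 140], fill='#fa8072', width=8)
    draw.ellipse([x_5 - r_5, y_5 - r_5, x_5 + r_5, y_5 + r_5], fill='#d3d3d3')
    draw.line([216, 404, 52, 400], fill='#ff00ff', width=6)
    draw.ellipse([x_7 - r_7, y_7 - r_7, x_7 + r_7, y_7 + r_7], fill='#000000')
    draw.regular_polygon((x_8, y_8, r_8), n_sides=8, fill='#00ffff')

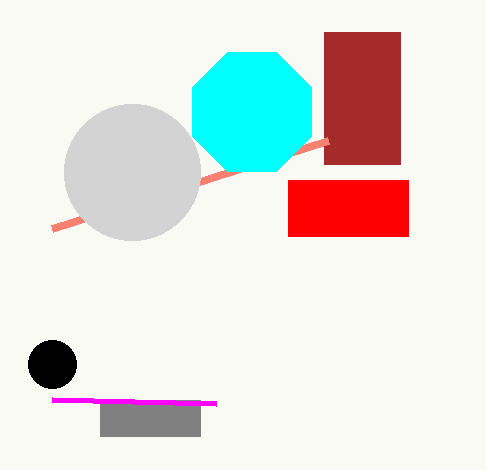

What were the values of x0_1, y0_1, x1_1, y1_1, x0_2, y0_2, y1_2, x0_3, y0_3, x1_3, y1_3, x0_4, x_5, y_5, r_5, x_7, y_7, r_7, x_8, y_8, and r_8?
x0_1 = 288
y0_1 = 180
x1_1 = 408
y1_1 = 236
x0_2 = 100
y0_2 = 400
y1_2 = 436
x0_3 = 324
y0_3 = 32
x1_3 = 400
y1_3 = 164
x0_4 = 52
x_5 = 132
y_5 = 172
r_5 = 68
x_7 = 52
y_7 = 364
r_7 = 24
x_8 = 252
y_8 = 112
r_8 = 64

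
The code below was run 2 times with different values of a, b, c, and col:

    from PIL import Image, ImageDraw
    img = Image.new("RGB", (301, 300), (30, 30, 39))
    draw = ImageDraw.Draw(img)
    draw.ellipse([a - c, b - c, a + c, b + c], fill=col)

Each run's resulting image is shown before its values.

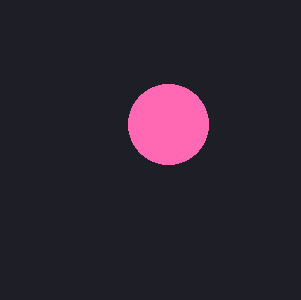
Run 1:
a = 168; b = 124; c = 40; col = 'hotpink'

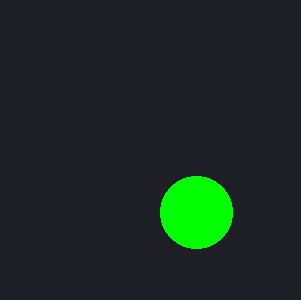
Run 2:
a = 196, b = 212, c = 36, col = 'lime'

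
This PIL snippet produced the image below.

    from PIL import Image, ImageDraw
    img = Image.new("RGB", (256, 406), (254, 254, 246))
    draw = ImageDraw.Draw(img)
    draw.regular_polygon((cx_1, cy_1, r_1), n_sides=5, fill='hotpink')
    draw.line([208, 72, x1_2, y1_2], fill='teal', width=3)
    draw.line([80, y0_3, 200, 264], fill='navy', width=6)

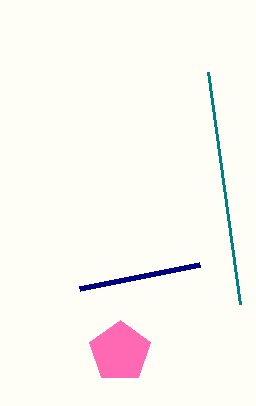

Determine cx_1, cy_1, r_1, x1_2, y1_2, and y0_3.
cx_1 = 120; cy_1 = 352; r_1 = 32; x1_2 = 240; y1_2 = 304; y0_3 = 288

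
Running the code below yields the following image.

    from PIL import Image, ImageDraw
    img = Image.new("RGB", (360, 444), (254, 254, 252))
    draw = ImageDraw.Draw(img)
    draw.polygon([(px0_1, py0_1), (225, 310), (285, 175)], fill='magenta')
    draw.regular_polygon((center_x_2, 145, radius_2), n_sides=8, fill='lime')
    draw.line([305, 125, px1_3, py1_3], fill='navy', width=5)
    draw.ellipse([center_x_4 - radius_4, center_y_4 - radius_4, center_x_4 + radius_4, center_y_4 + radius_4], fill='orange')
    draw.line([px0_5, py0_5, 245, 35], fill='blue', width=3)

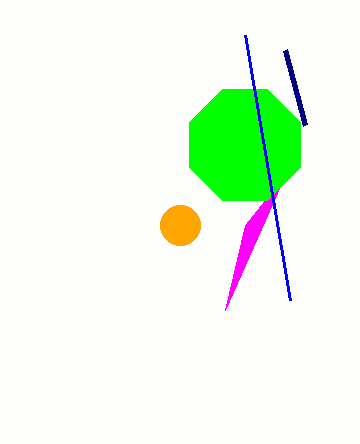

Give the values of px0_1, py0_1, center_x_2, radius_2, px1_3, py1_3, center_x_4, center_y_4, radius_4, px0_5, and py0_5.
px0_1 = 245; py0_1 = 225; center_x_2 = 245; radius_2 = 60; px1_3 = 285; py1_3 = 50; center_x_4 = 180; center_y_4 = 225; radius_4 = 20; px0_5 = 290; py0_5 = 300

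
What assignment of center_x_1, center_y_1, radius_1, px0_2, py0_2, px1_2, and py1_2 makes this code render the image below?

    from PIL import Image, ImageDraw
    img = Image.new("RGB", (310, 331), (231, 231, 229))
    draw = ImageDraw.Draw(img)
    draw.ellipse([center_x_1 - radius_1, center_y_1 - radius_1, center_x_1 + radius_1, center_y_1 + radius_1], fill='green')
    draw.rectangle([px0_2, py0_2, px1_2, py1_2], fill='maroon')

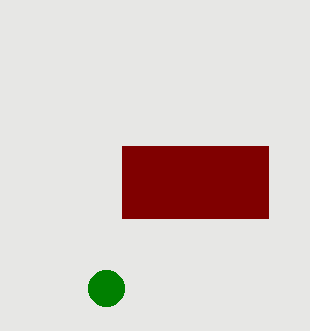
center_x_1 = 106
center_y_1 = 288
radius_1 = 18
px0_2 = 122
py0_2 = 146
px1_2 = 268
py1_2 = 218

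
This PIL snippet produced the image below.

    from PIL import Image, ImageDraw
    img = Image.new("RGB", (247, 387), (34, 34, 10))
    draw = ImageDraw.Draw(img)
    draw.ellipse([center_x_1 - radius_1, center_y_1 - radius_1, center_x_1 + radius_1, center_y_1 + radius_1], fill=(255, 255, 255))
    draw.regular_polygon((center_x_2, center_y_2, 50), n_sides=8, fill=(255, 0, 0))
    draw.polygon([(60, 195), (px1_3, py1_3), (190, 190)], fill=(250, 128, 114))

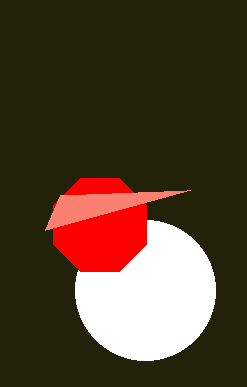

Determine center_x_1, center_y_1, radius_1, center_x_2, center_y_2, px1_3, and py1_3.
center_x_1 = 145; center_y_1 = 290; radius_1 = 70; center_x_2 = 100; center_y_2 = 225; px1_3 = 45; py1_3 = 230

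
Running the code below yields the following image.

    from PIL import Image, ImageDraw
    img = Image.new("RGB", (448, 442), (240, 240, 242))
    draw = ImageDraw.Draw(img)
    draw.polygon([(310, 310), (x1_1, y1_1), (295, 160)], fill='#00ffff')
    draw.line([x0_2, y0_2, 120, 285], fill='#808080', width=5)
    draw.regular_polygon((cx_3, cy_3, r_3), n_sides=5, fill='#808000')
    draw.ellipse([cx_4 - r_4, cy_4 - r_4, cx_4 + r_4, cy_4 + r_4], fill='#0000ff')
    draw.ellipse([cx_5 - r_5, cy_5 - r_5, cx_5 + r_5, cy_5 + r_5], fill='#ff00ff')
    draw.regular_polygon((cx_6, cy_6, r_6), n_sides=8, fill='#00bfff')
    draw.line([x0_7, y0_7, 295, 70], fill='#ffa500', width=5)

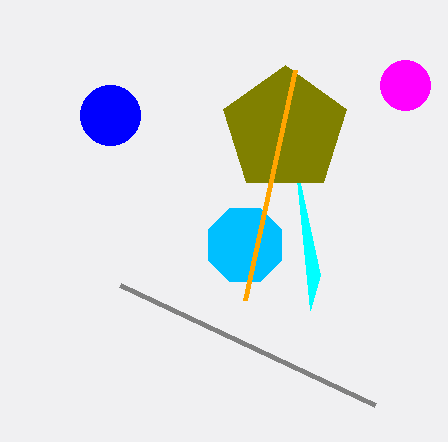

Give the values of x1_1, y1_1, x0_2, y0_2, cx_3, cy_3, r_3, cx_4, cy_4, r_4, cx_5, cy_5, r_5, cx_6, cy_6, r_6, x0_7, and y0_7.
x1_1 = 320; y1_1 = 275; x0_2 = 375; y0_2 = 405; cx_3 = 285; cy_3 = 130; r_3 = 65; cx_4 = 110; cy_4 = 115; r_4 = 30; cx_5 = 405; cy_5 = 85; r_5 = 25; cx_6 = 245; cy_6 = 245; r_6 = 40; x0_7 = 245; y0_7 = 300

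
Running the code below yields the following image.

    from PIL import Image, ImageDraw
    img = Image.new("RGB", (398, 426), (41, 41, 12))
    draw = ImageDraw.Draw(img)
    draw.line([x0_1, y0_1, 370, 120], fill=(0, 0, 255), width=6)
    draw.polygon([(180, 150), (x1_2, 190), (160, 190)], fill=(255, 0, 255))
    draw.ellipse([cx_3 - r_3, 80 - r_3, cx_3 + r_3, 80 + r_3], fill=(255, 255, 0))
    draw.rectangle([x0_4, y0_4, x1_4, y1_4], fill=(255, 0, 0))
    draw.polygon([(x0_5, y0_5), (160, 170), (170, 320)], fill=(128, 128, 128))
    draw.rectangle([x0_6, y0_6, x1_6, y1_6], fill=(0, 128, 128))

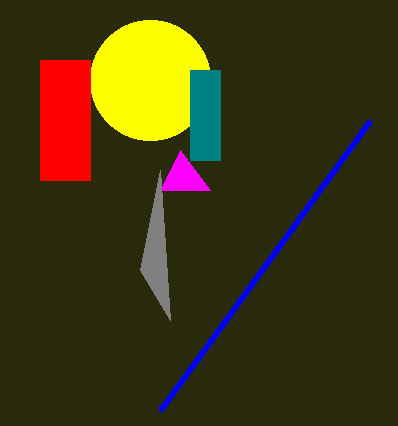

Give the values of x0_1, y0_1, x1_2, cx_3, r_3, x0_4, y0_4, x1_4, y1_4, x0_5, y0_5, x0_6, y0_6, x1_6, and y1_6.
x0_1 = 160
y0_1 = 410
x1_2 = 210
cx_3 = 150
r_3 = 60
x0_4 = 40
y0_4 = 60
x1_4 = 90
y1_4 = 180
x0_5 = 140
y0_5 = 270
x0_6 = 190
y0_6 = 70
x1_6 = 220
y1_6 = 160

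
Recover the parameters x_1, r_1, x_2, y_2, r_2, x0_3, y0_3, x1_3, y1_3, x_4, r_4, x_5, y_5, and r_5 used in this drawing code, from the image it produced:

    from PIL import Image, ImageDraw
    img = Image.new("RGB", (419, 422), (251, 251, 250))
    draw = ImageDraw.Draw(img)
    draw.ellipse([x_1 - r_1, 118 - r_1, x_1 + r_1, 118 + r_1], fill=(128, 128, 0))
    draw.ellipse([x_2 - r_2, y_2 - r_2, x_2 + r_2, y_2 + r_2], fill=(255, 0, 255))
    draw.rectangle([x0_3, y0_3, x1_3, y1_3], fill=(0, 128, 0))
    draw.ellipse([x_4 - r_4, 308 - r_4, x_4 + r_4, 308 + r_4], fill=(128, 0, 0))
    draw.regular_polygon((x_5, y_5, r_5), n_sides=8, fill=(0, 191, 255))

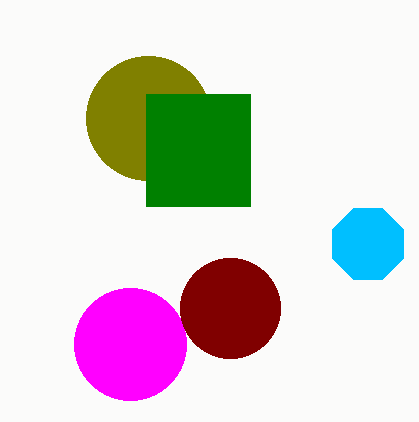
x_1 = 148; r_1 = 62; x_2 = 130; y_2 = 344; r_2 = 56; x0_3 = 146; y0_3 = 94; x1_3 = 250; y1_3 = 206; x_4 = 230; r_4 = 50; x_5 = 368; y_5 = 244; r_5 = 38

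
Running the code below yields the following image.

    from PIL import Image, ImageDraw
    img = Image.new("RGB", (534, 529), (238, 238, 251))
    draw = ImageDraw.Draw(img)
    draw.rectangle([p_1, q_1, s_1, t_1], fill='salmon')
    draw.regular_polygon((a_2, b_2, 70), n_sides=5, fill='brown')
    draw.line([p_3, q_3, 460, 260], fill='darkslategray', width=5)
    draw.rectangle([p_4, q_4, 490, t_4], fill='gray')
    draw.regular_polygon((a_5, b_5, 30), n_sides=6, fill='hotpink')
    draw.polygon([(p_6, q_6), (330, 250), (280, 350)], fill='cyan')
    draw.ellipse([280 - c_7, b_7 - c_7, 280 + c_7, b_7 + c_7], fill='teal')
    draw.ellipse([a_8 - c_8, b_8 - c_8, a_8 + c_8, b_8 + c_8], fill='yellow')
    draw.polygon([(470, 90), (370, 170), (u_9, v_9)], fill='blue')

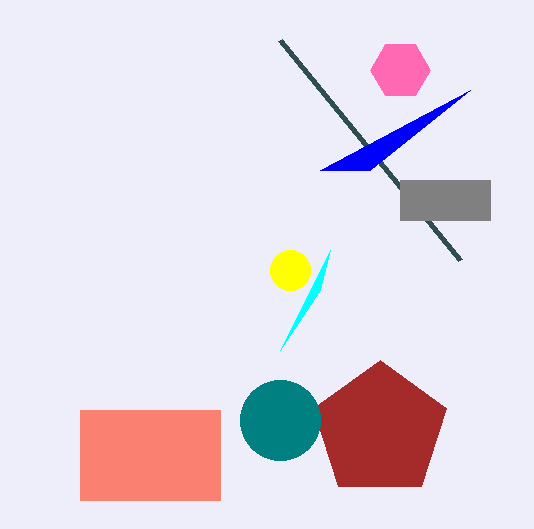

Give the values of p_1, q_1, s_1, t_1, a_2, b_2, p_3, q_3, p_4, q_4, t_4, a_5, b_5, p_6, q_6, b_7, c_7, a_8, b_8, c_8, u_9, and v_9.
p_1 = 80; q_1 = 410; s_1 = 220; t_1 = 500; a_2 = 380; b_2 = 430; p_3 = 280; q_3 = 40; p_4 = 400; q_4 = 180; t_4 = 220; a_5 = 400; b_5 = 70; p_6 = 320; q_6 = 290; b_7 = 420; c_7 = 40; a_8 = 290; b_8 = 270; c_8 = 20; u_9 = 320; v_9 = 170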